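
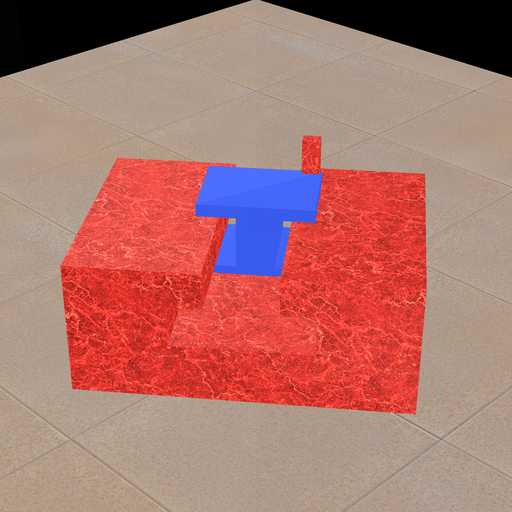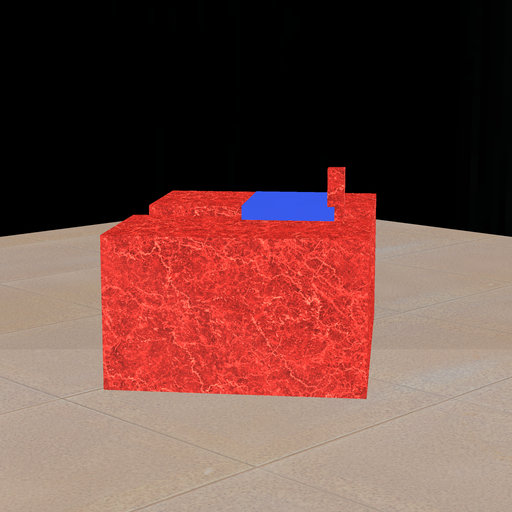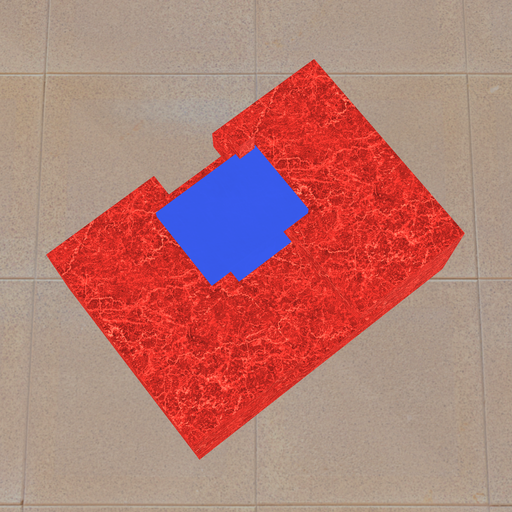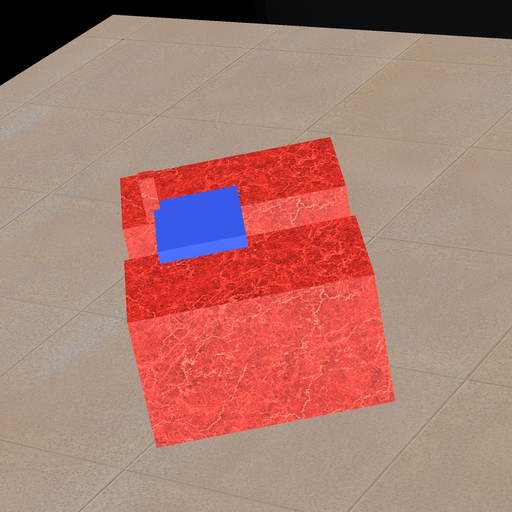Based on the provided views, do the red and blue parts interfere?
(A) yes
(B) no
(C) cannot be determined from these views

(A) yes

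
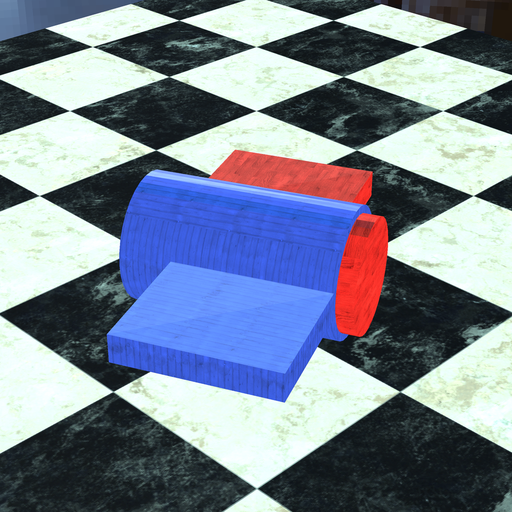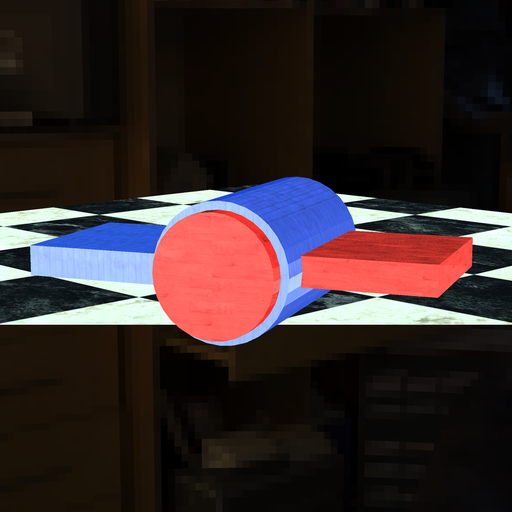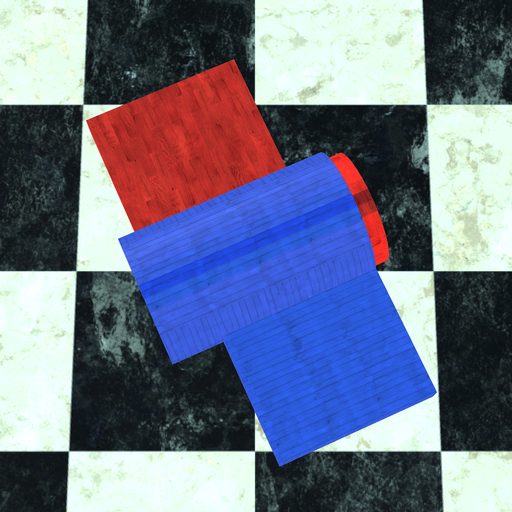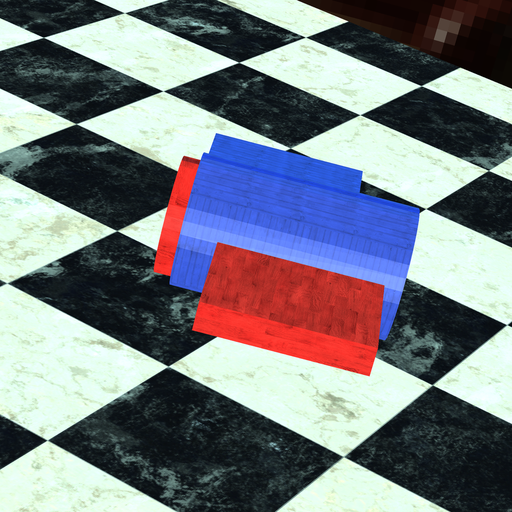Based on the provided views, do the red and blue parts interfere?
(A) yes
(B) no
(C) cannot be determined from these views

(A) yes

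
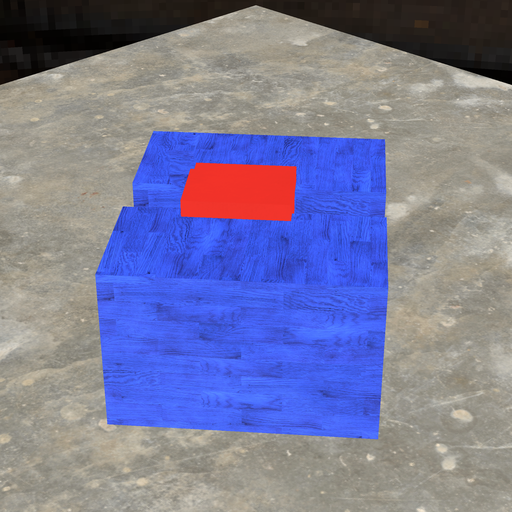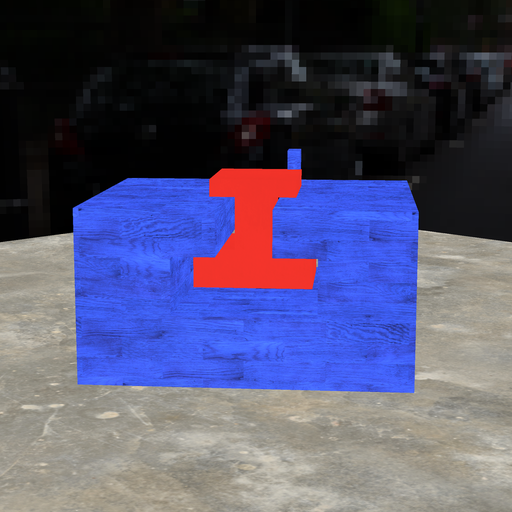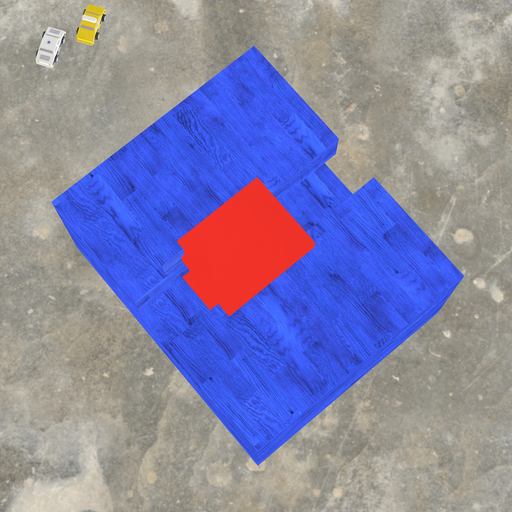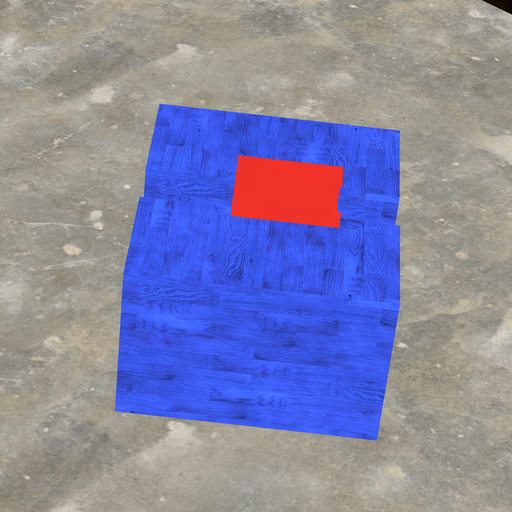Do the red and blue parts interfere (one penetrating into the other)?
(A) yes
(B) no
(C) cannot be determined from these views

(A) yes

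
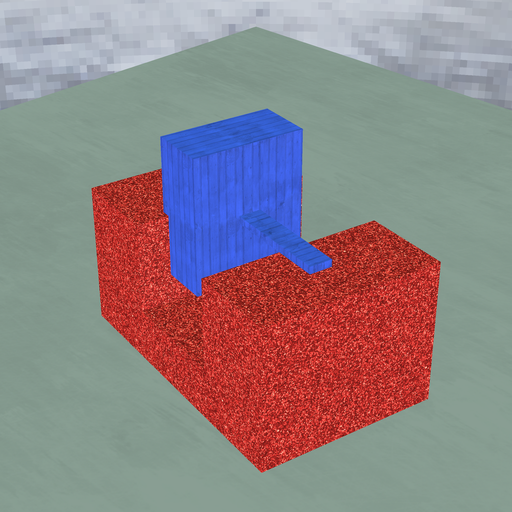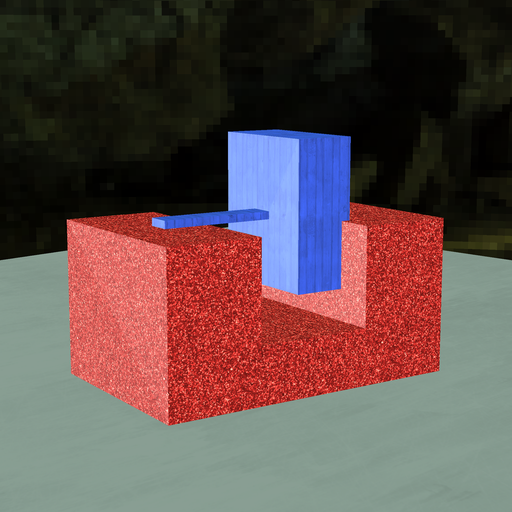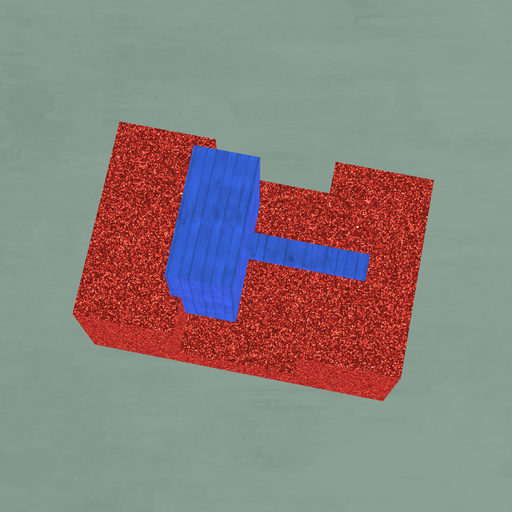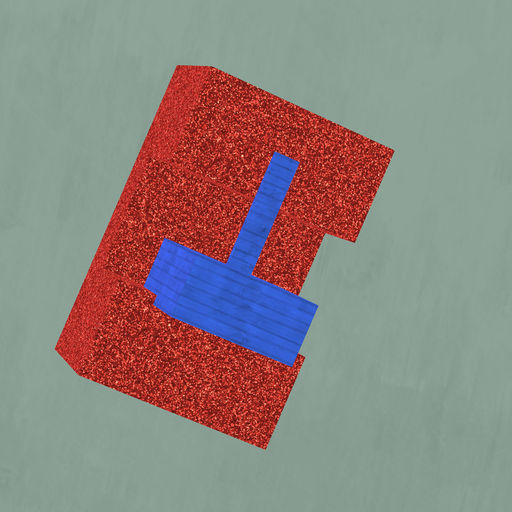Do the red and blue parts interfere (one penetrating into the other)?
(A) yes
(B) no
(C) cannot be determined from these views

(A) yes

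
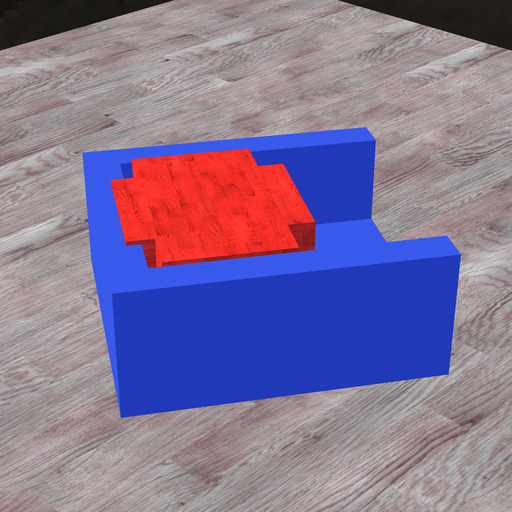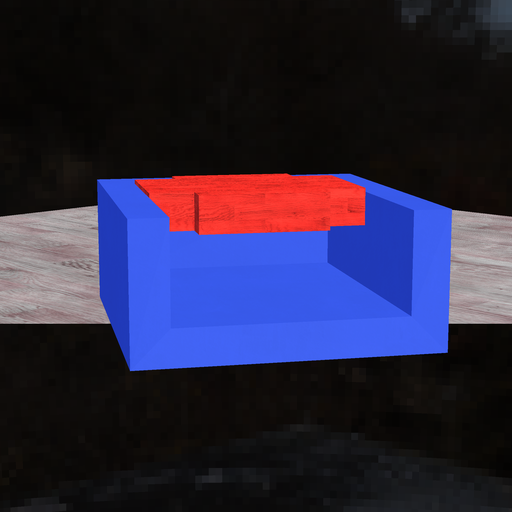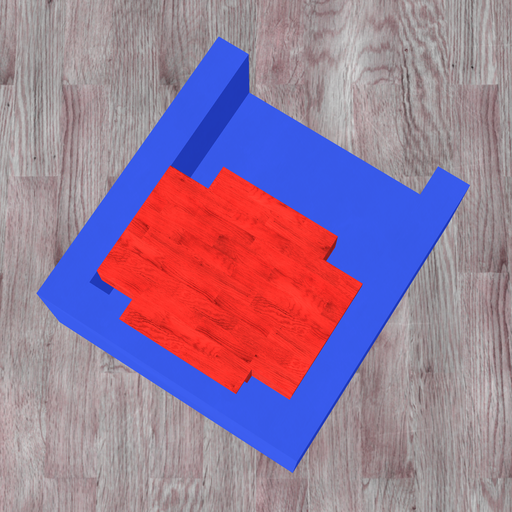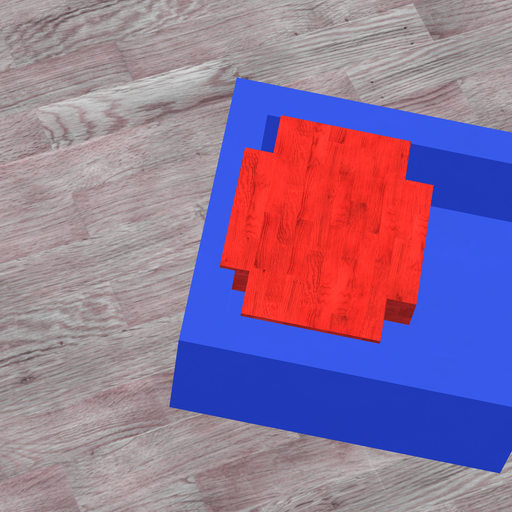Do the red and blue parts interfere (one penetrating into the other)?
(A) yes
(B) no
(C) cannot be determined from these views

(A) yes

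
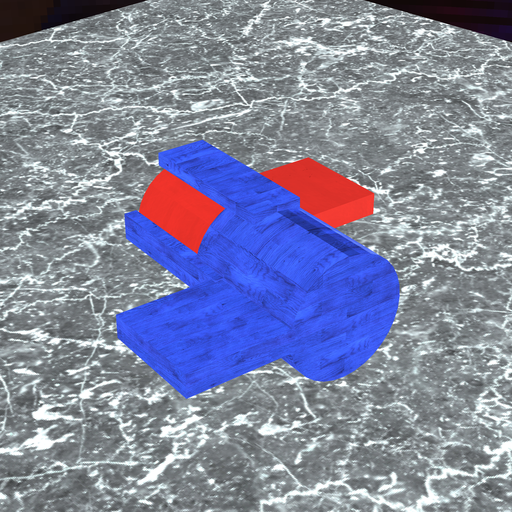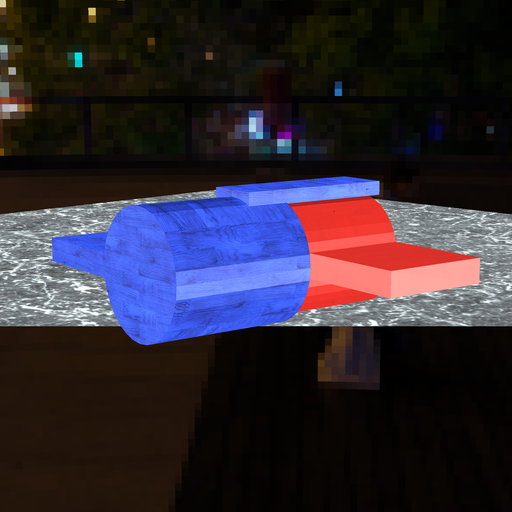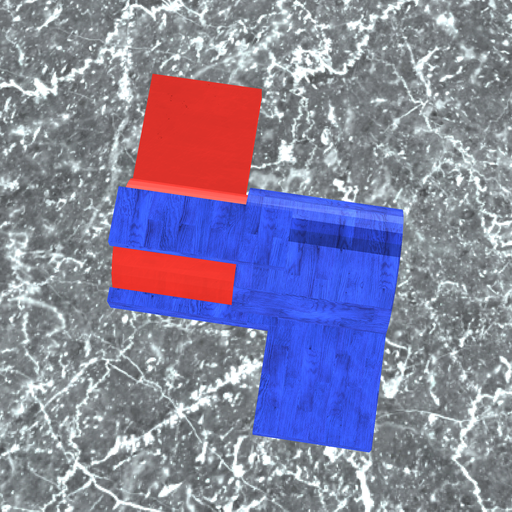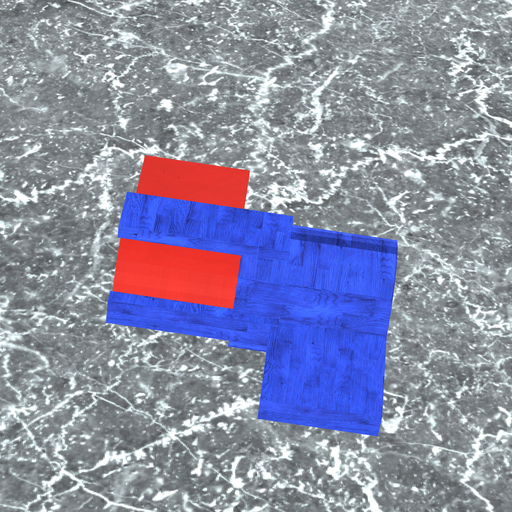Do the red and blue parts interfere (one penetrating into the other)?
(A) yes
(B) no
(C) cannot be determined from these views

(A) yes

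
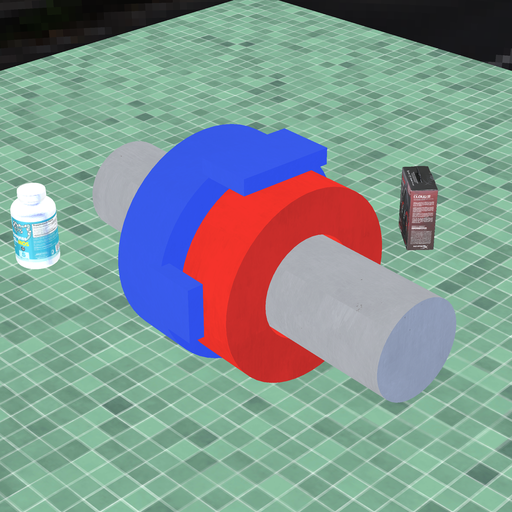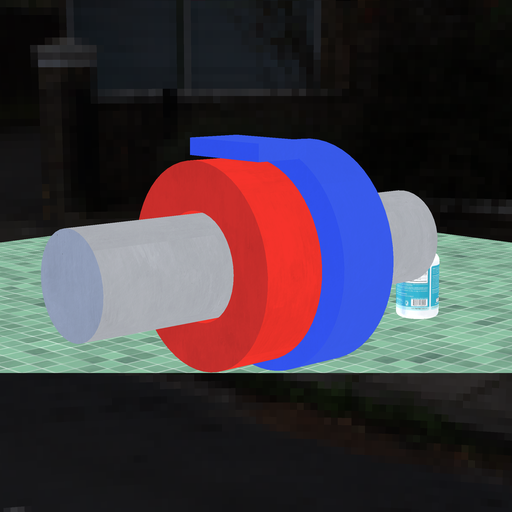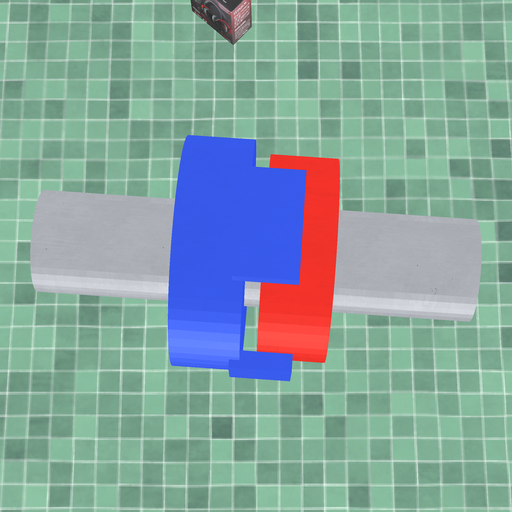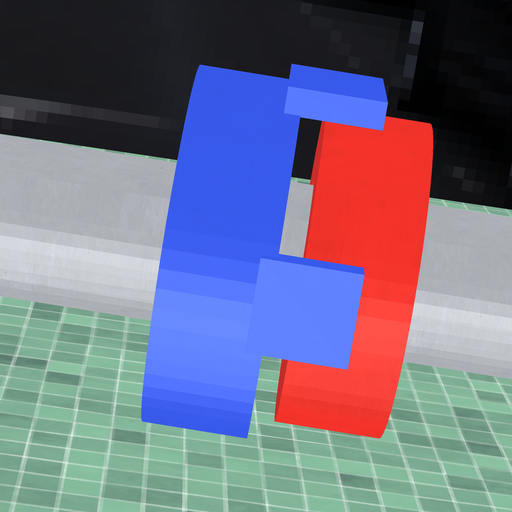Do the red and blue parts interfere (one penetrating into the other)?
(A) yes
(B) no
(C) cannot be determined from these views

(B) no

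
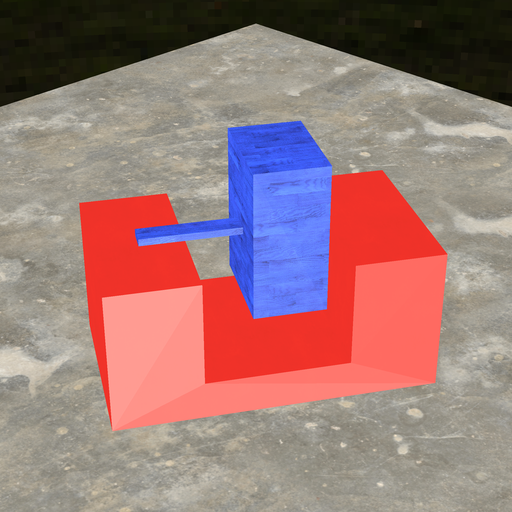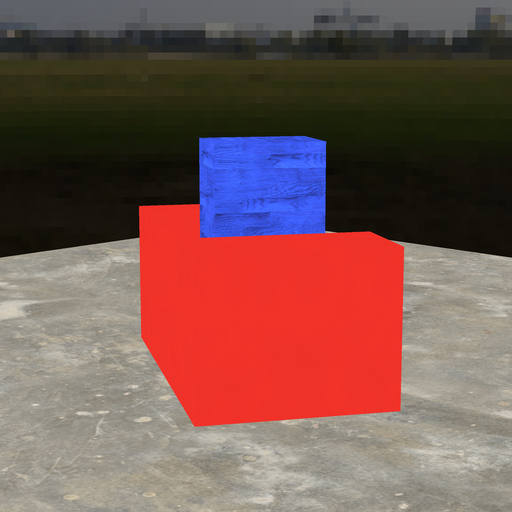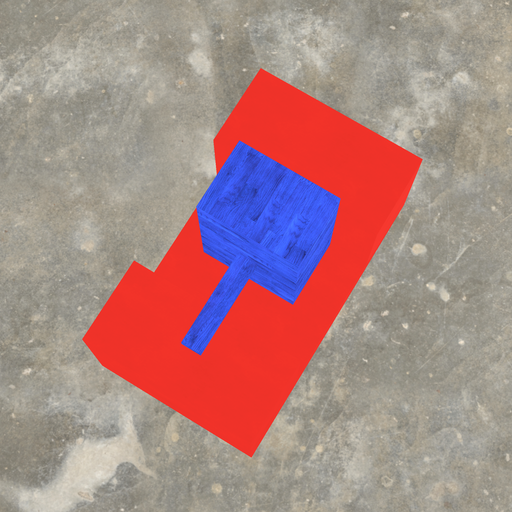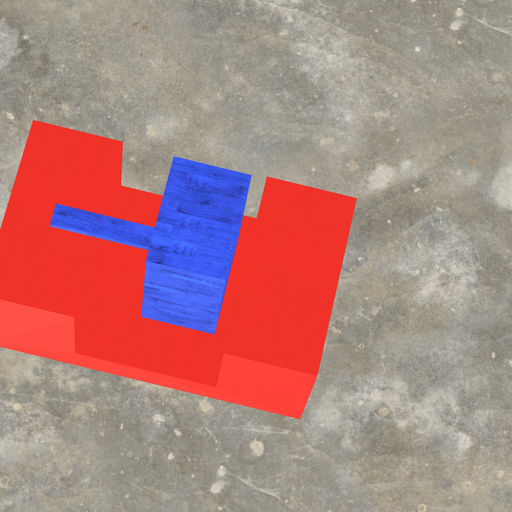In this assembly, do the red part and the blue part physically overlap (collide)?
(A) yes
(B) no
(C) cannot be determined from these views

(B) no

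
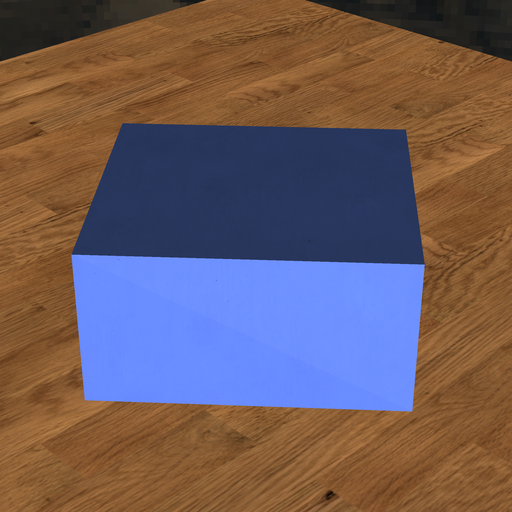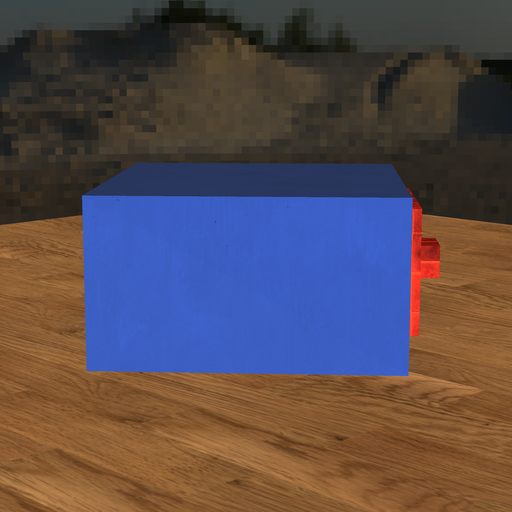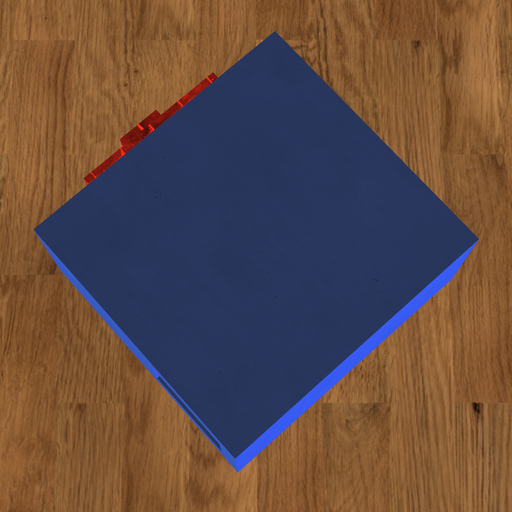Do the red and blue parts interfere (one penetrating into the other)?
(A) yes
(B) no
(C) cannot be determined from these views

(C) cannot be determined from these views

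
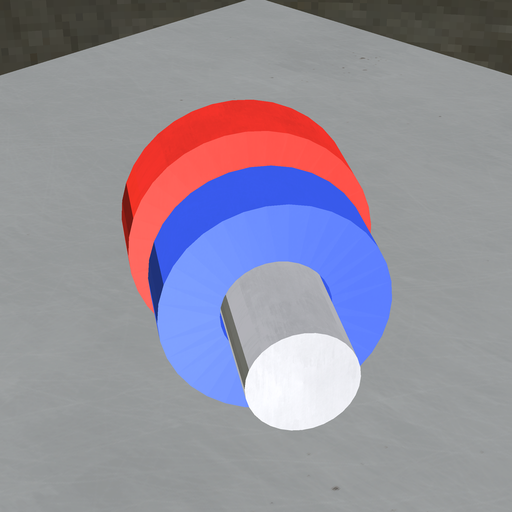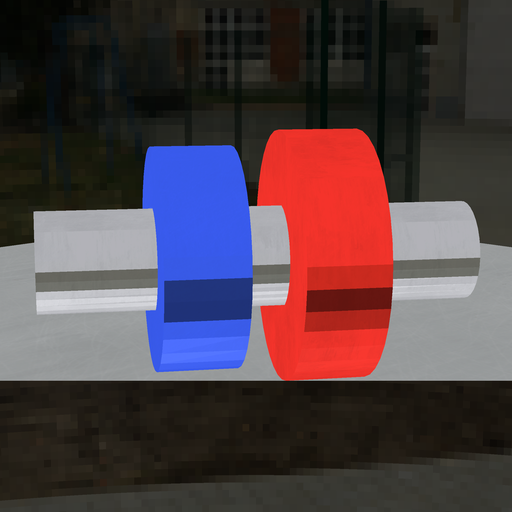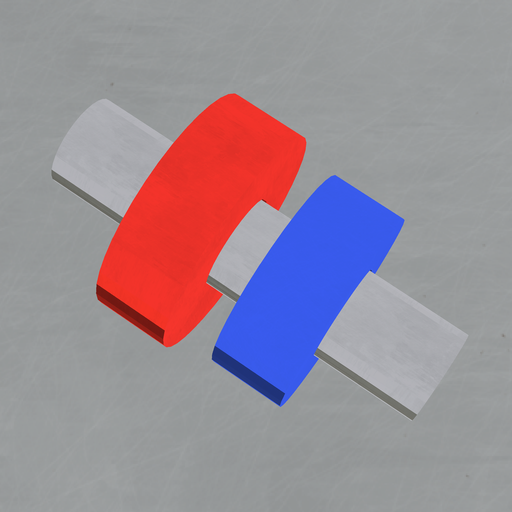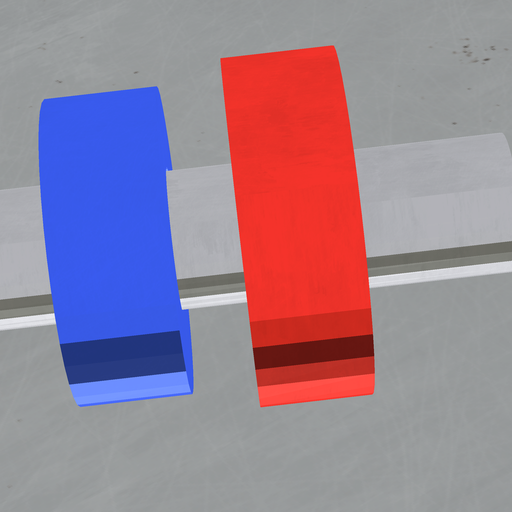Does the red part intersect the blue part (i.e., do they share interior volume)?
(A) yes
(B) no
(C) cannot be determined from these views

(B) no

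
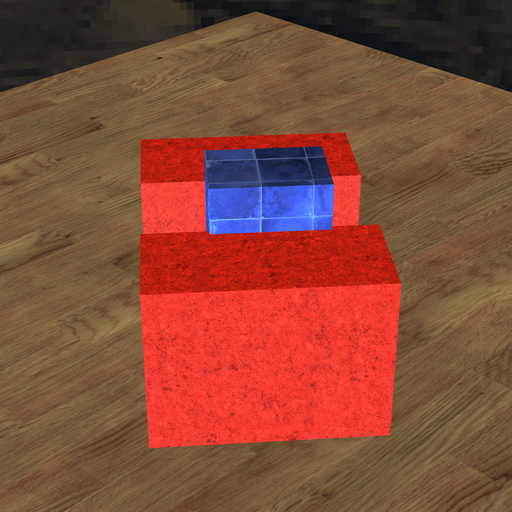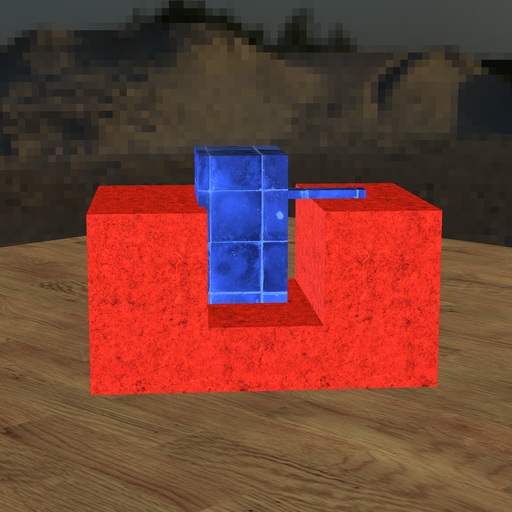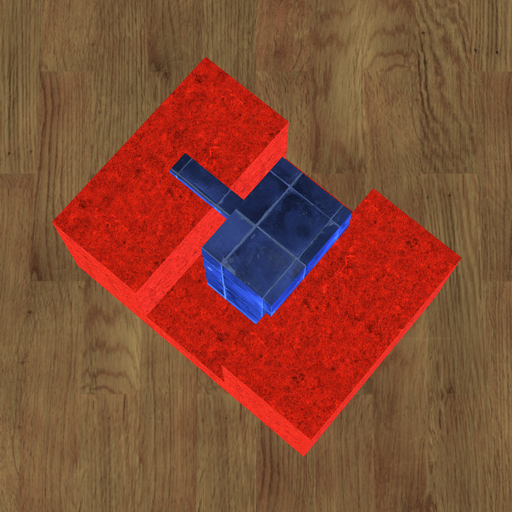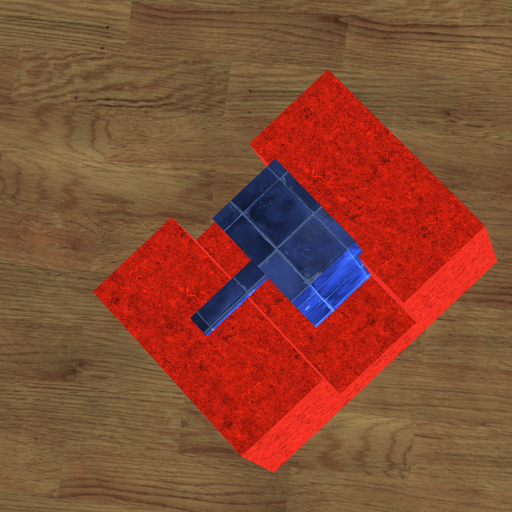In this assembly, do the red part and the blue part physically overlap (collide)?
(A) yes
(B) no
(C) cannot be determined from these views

(A) yes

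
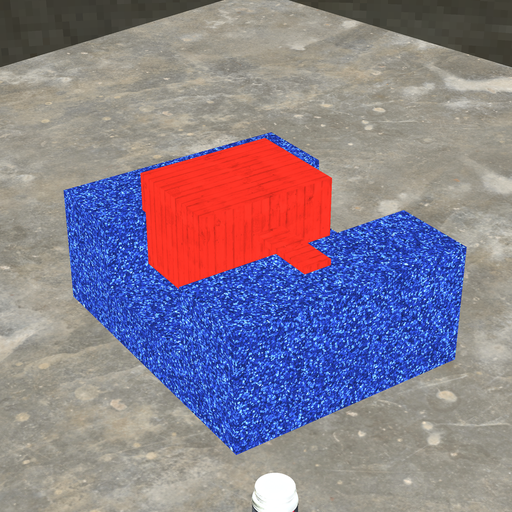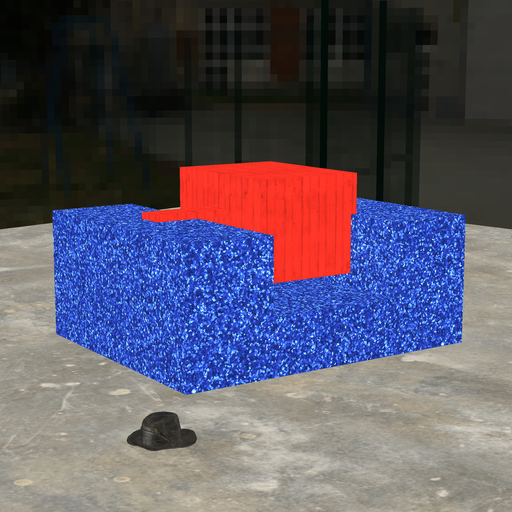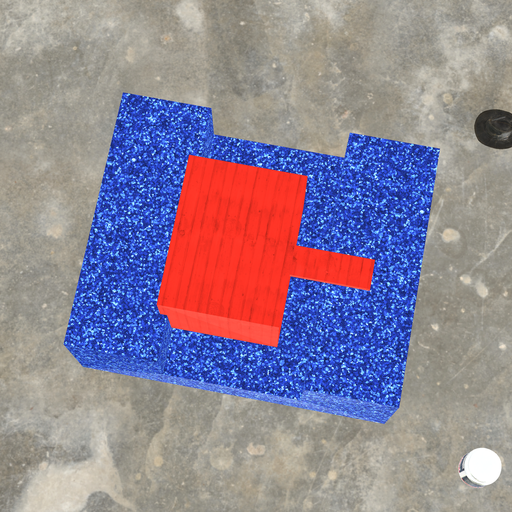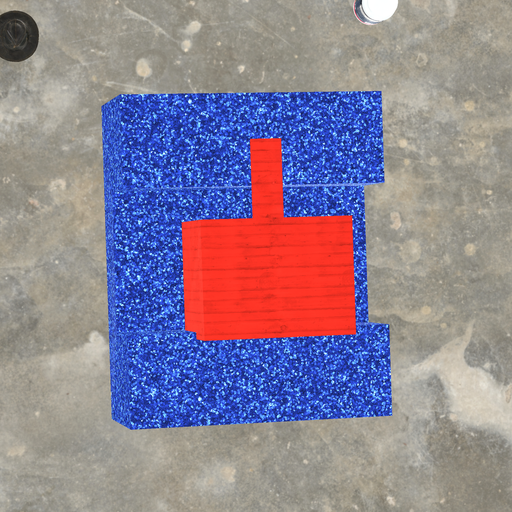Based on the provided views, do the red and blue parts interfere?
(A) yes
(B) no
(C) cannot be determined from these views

(A) yes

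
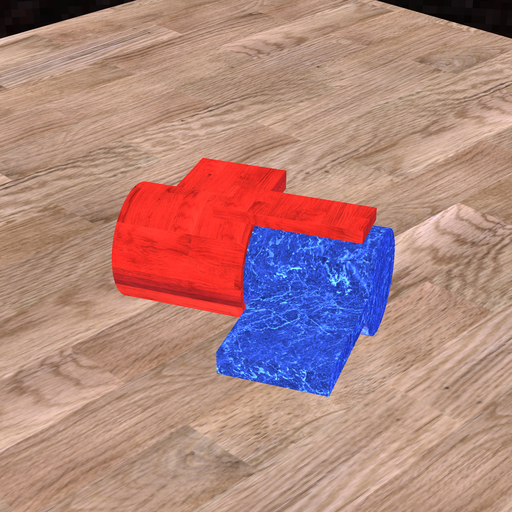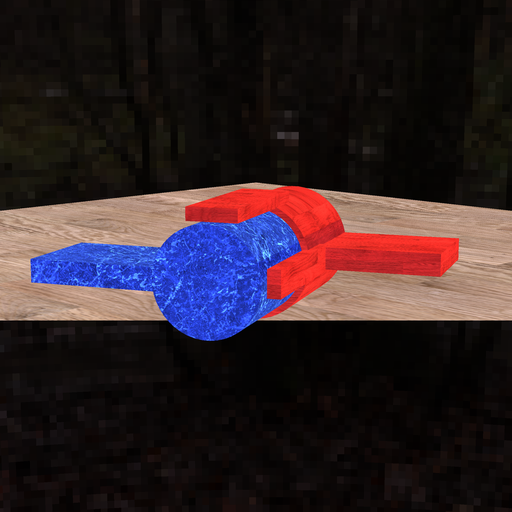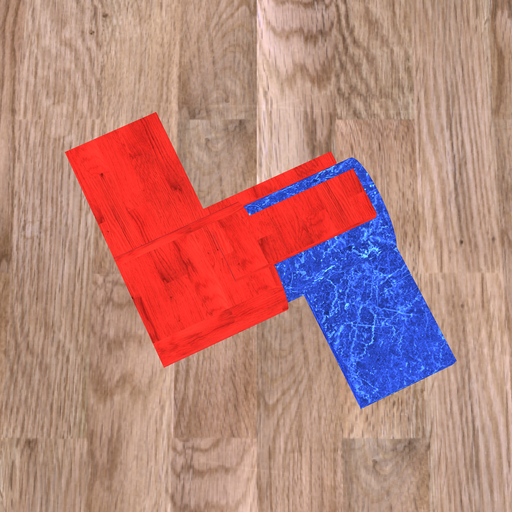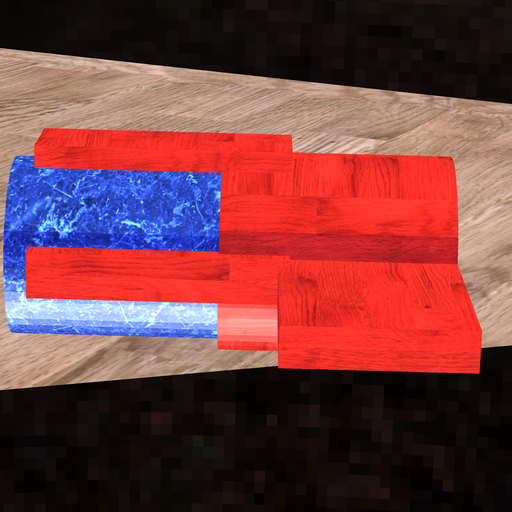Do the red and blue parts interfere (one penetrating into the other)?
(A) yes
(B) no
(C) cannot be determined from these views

(A) yes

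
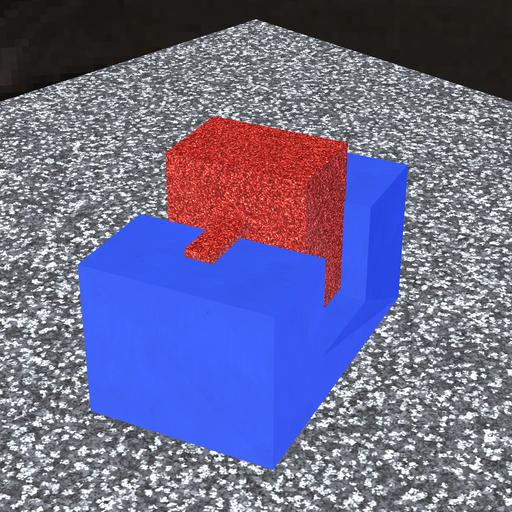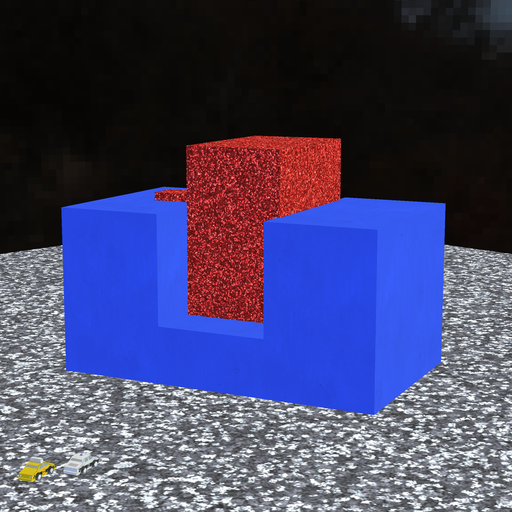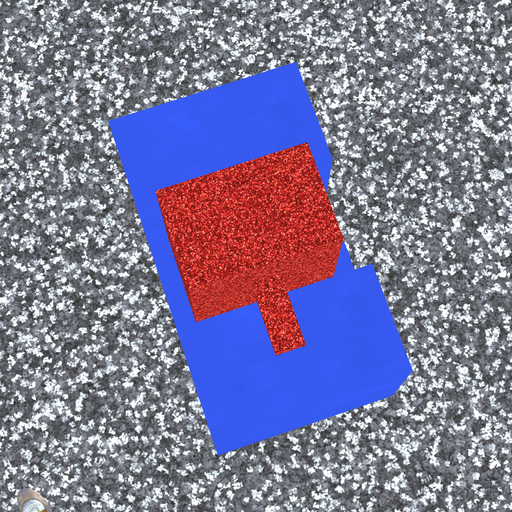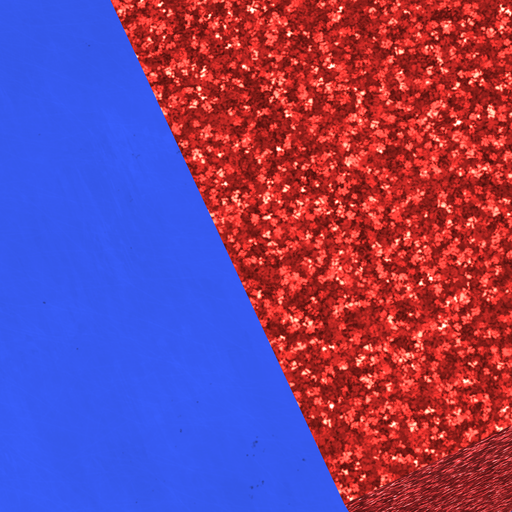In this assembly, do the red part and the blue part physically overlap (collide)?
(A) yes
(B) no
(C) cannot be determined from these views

(A) yes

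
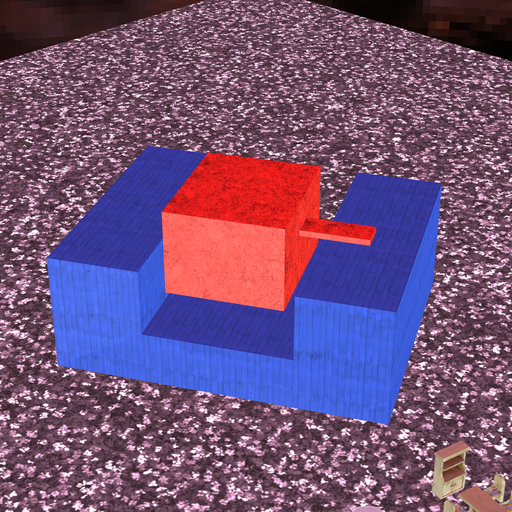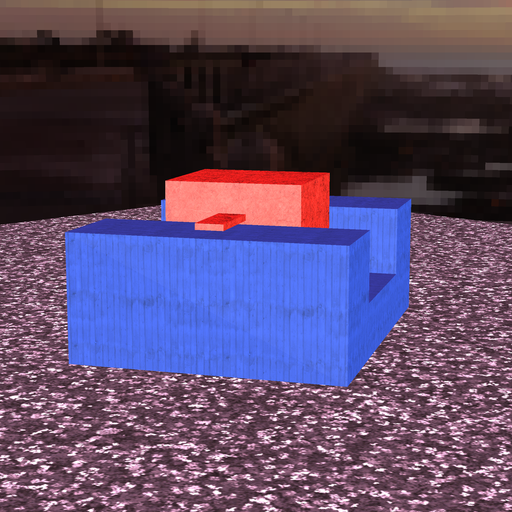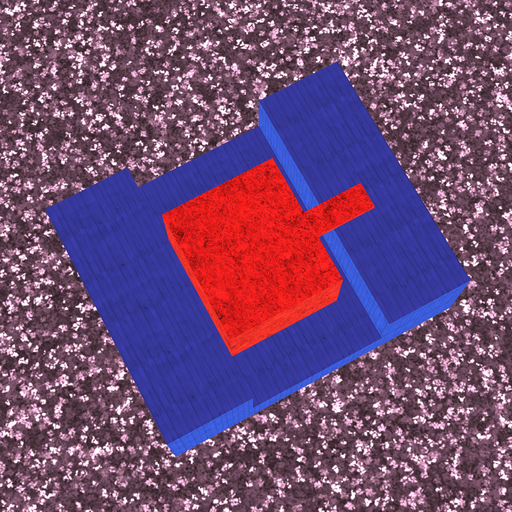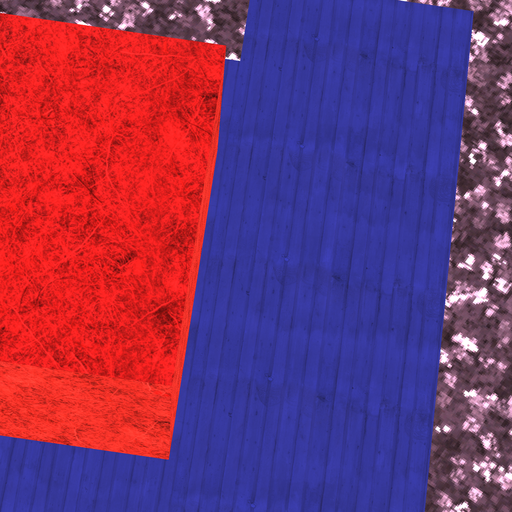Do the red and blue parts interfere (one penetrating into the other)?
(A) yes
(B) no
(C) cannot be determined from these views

(B) no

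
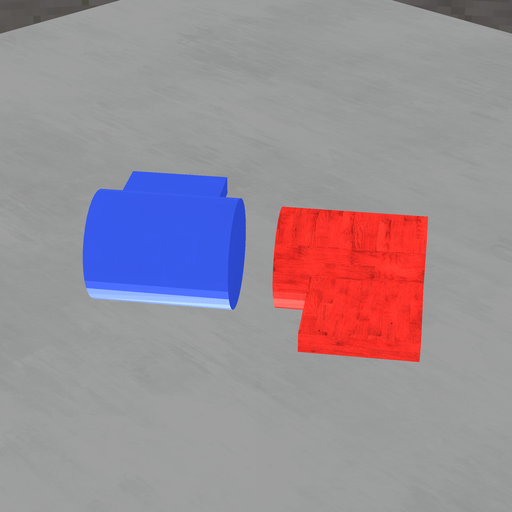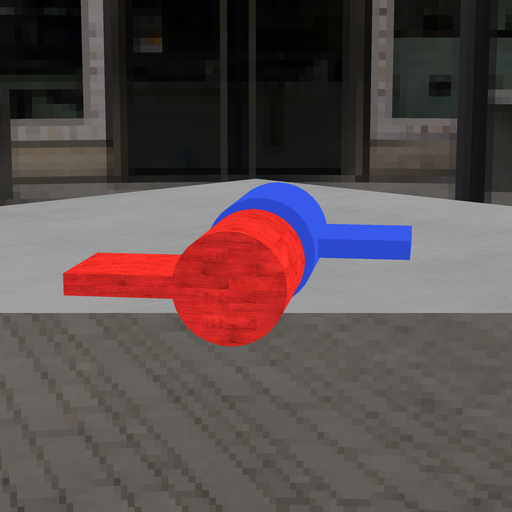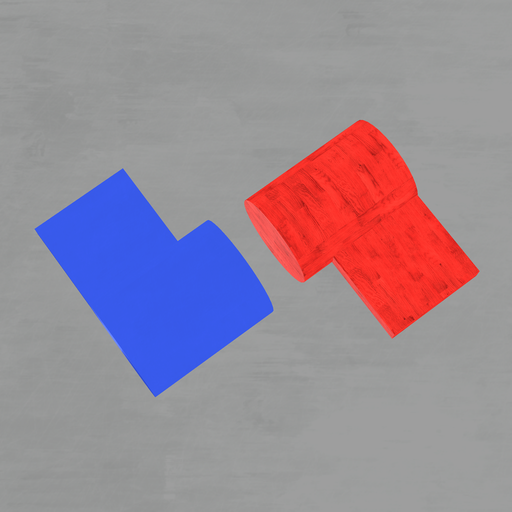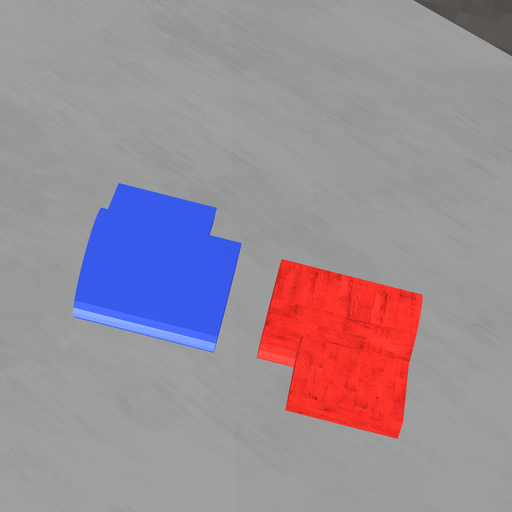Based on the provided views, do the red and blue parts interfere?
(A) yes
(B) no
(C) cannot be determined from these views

(B) no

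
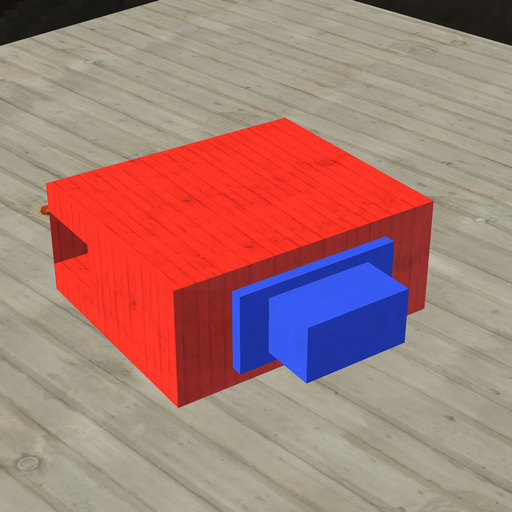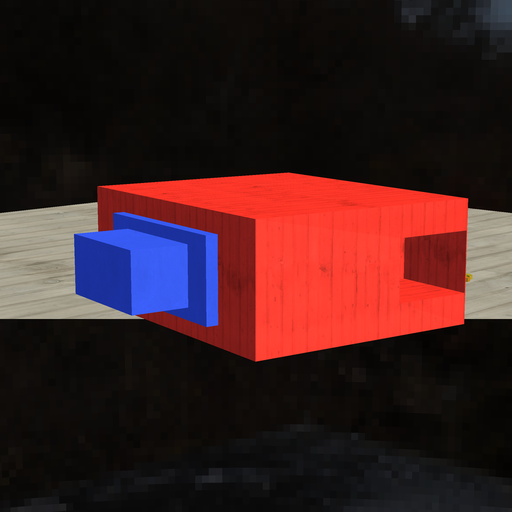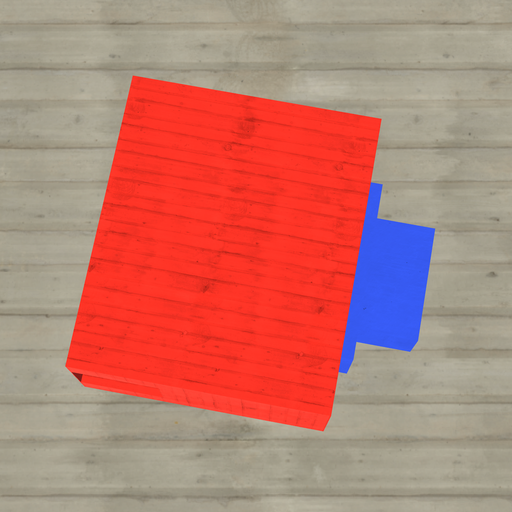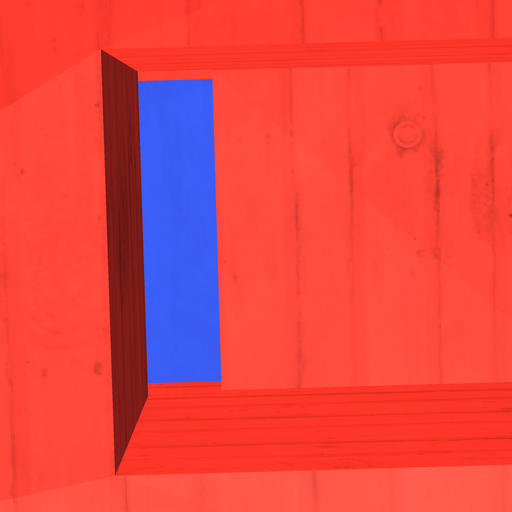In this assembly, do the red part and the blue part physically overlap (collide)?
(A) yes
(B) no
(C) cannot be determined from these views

(A) yes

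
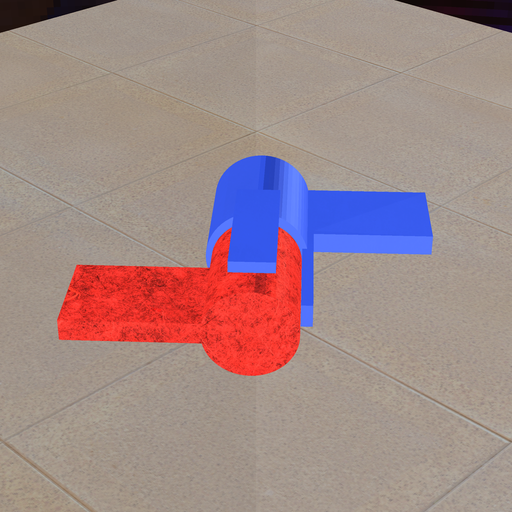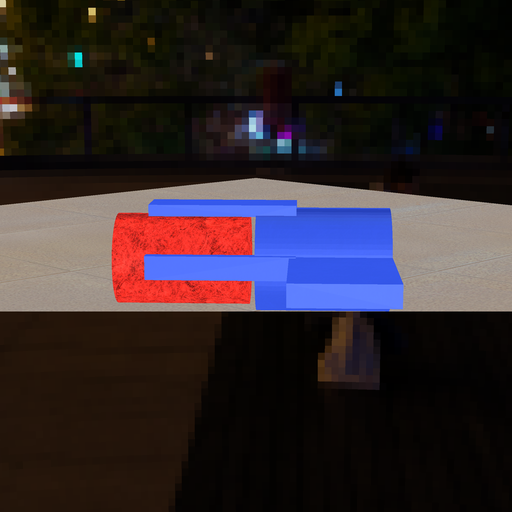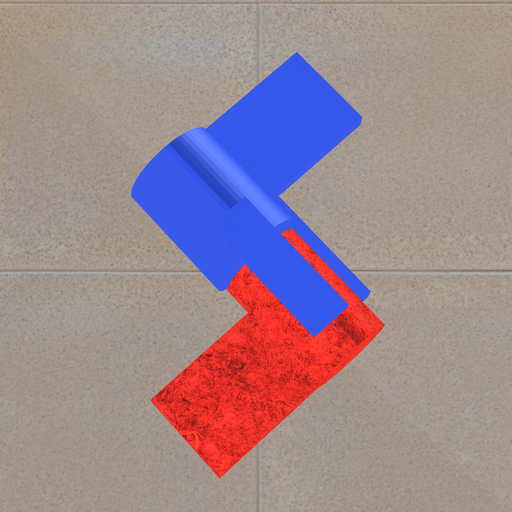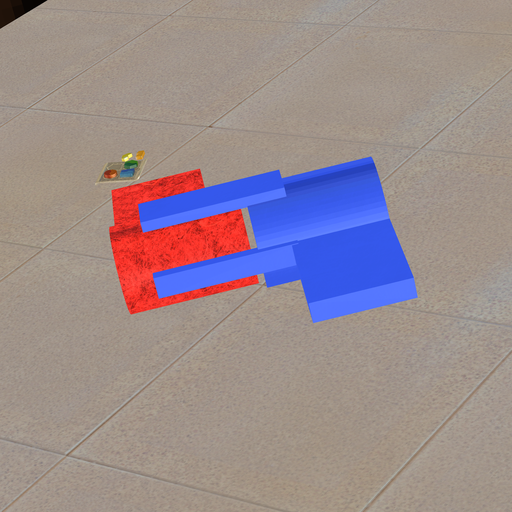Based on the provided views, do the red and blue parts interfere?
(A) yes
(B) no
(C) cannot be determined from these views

(B) no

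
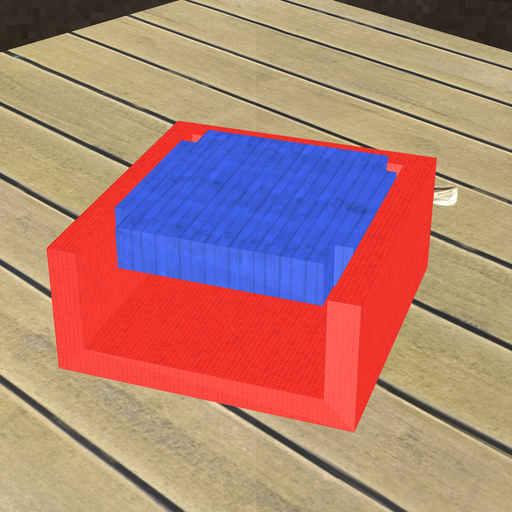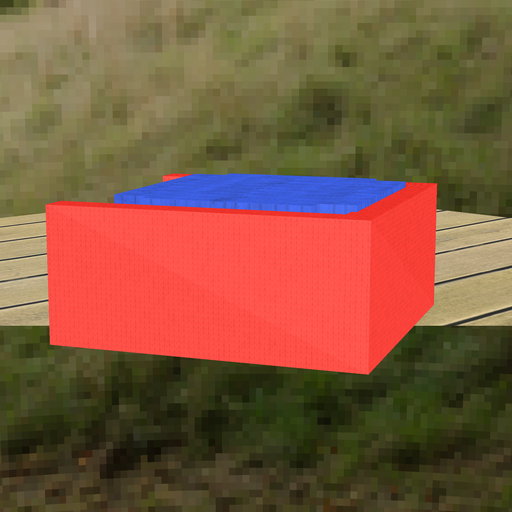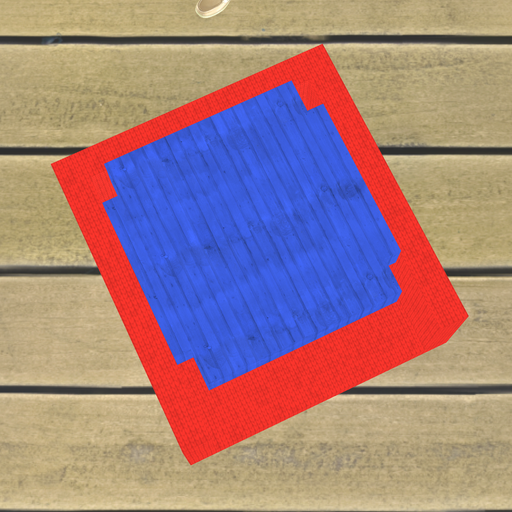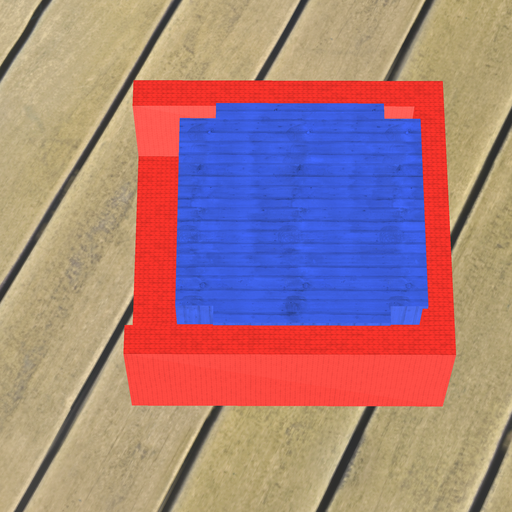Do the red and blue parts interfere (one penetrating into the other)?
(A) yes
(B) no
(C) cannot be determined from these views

(A) yes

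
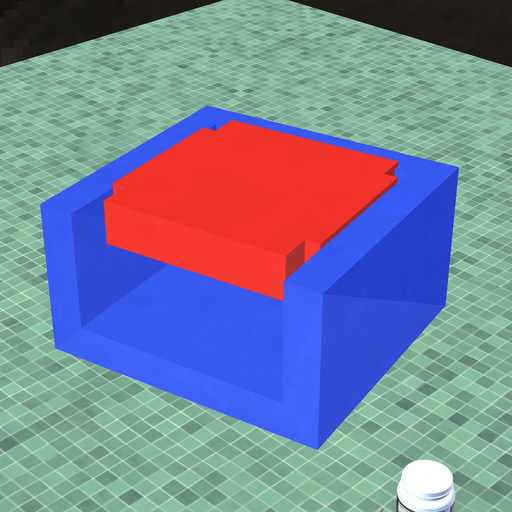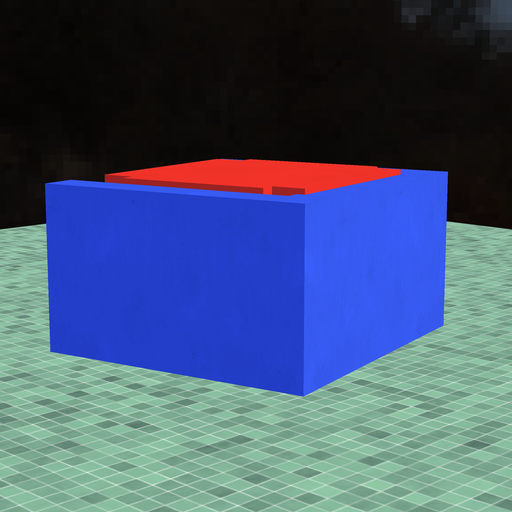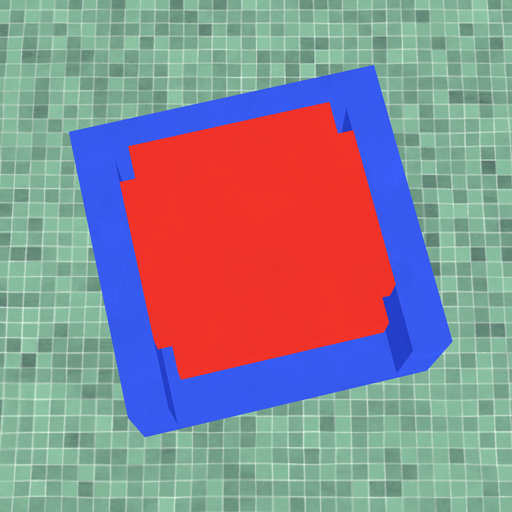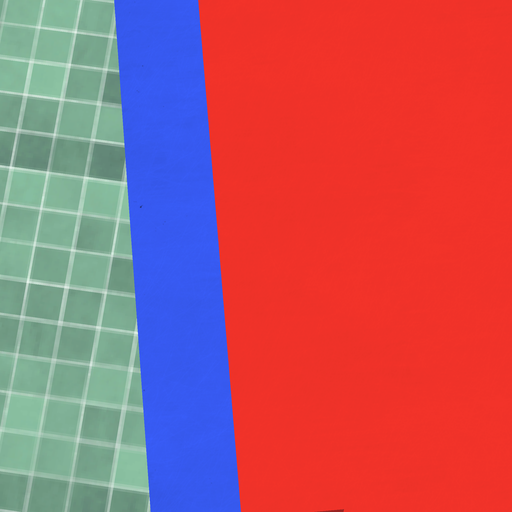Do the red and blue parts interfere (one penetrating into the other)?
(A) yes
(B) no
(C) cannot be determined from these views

(A) yes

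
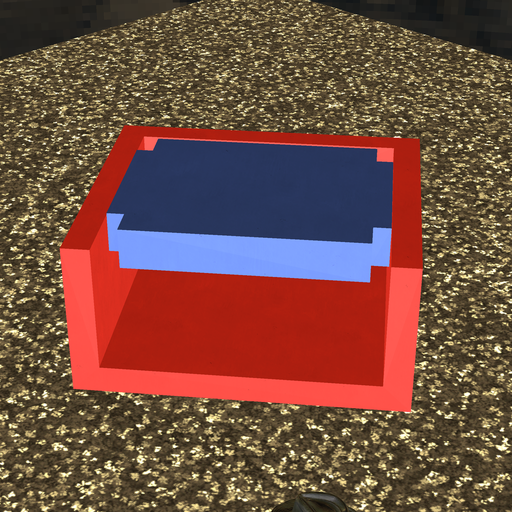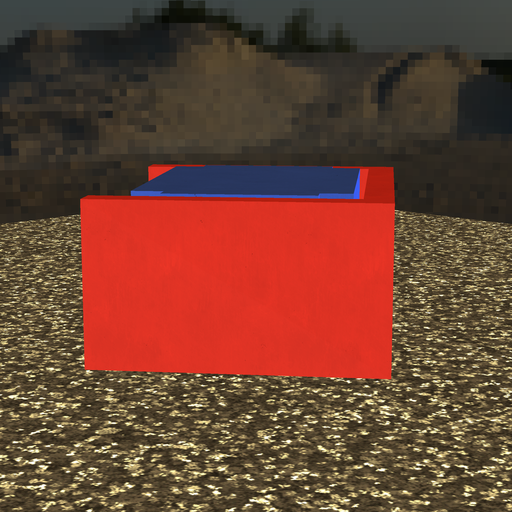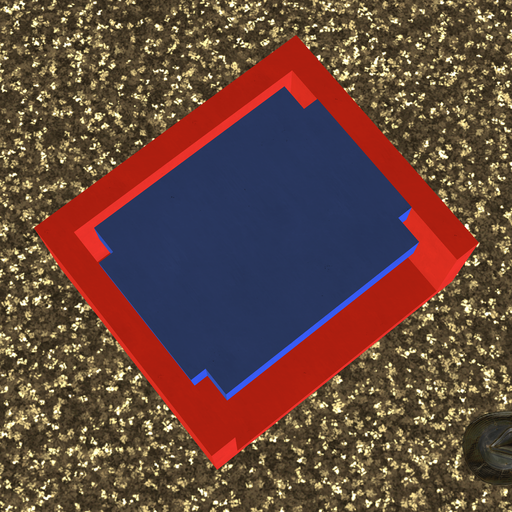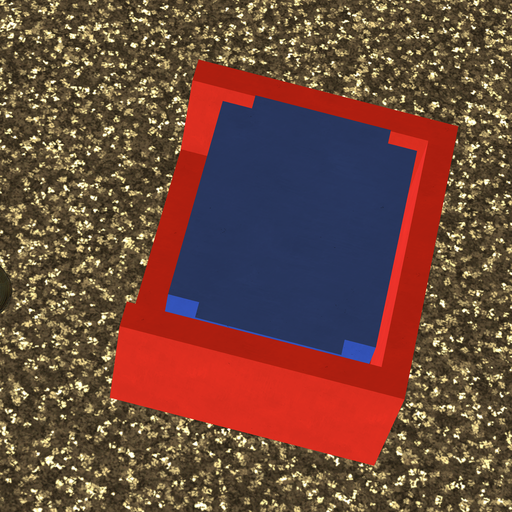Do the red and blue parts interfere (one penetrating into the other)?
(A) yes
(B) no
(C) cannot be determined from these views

(B) no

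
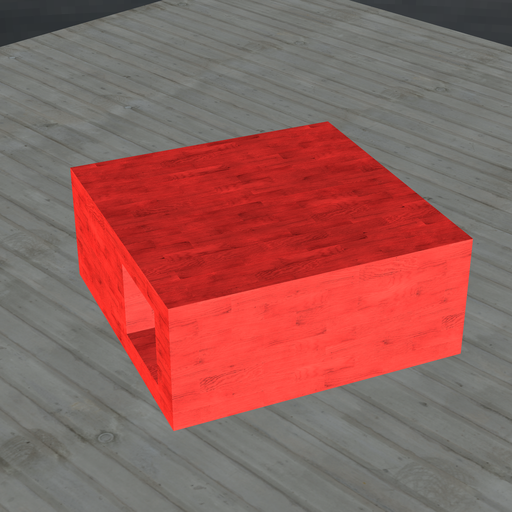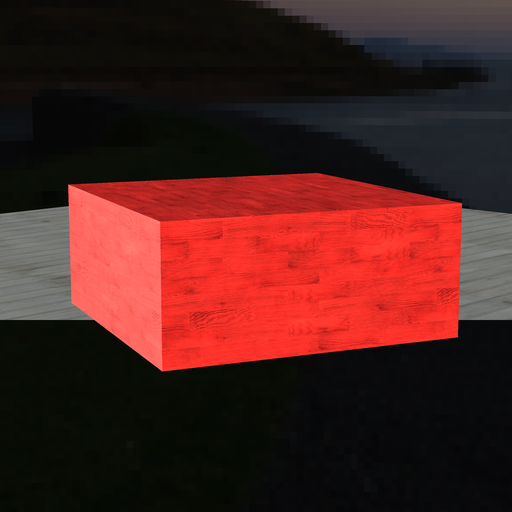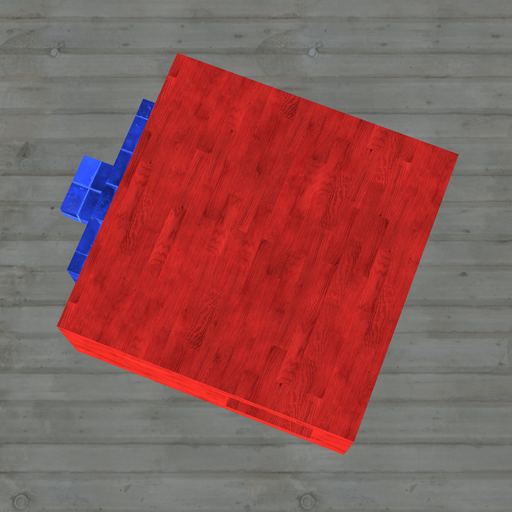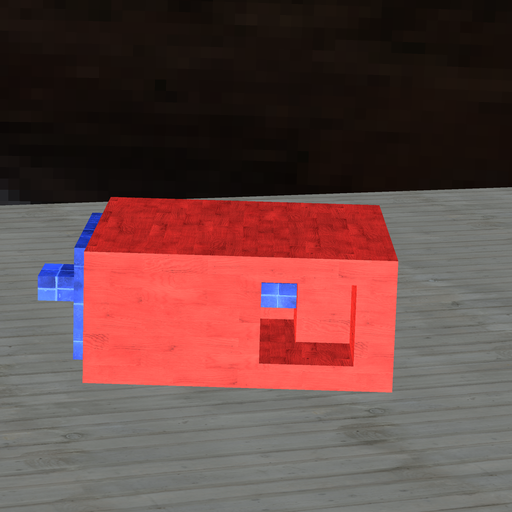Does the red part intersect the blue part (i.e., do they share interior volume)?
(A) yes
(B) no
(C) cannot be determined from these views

(A) yes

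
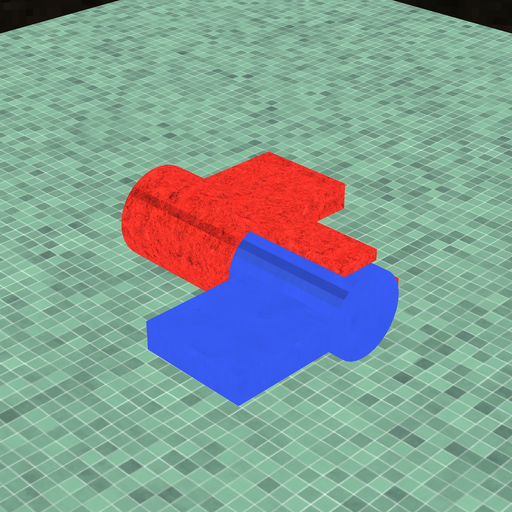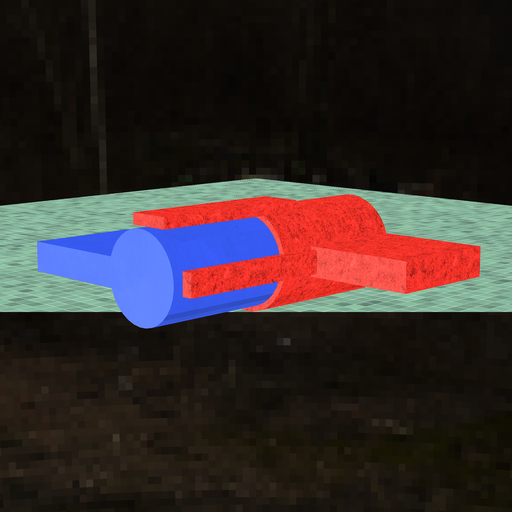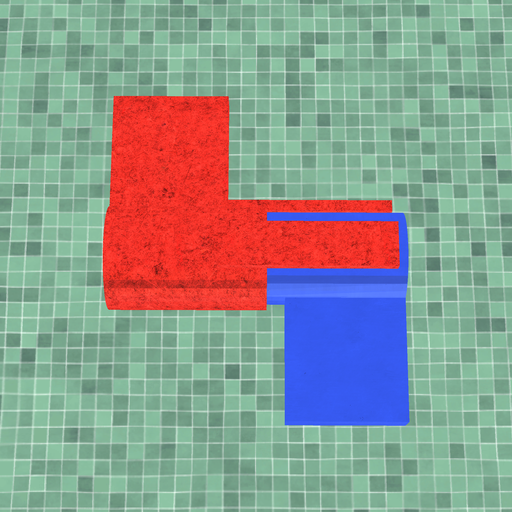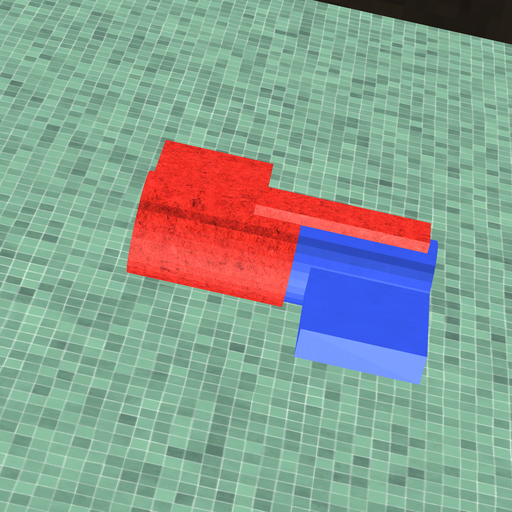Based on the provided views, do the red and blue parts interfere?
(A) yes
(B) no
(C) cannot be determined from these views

(A) yes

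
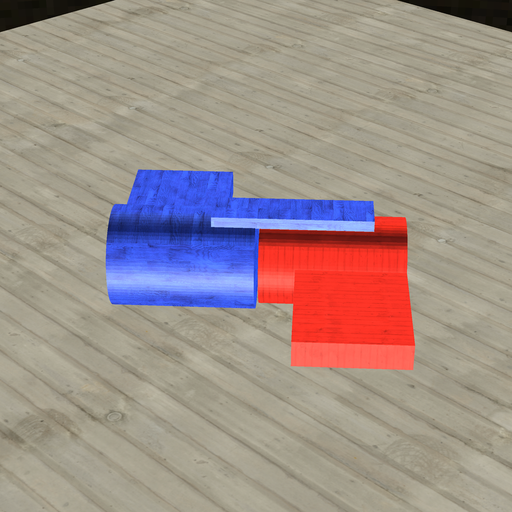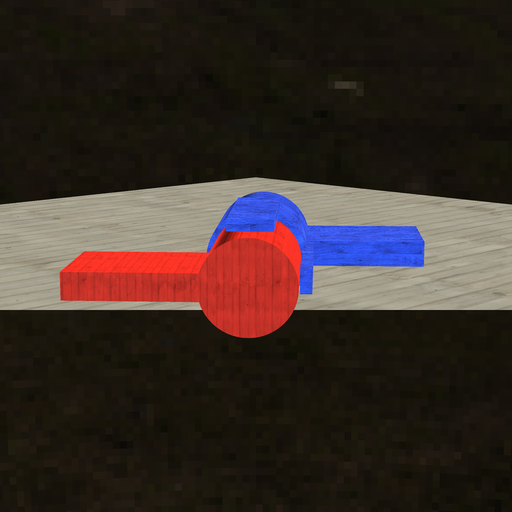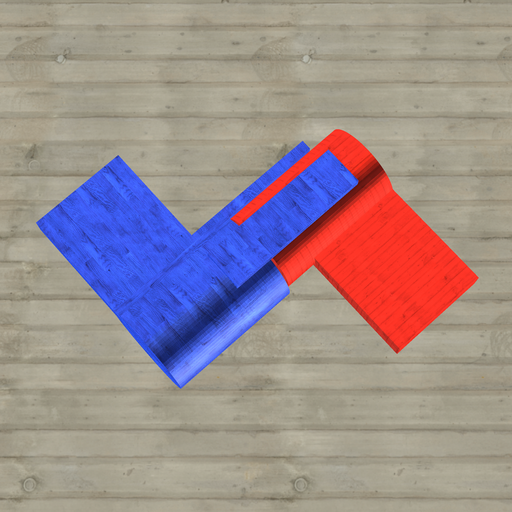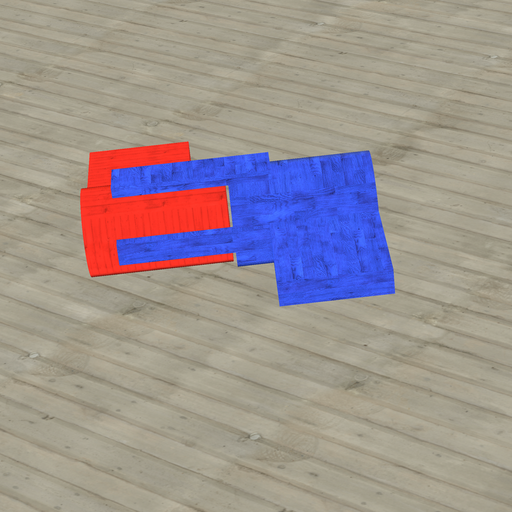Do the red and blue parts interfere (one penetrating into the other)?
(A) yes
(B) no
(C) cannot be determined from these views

(B) no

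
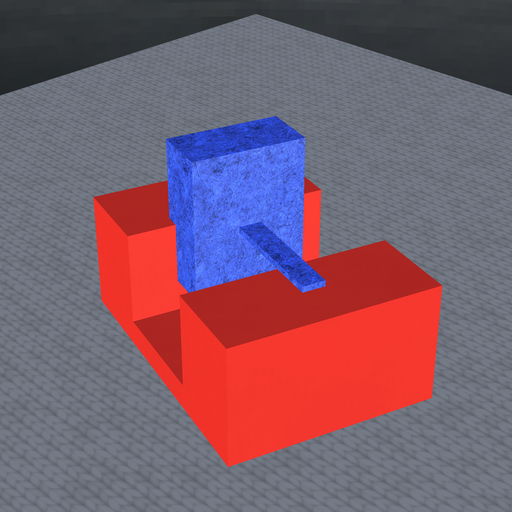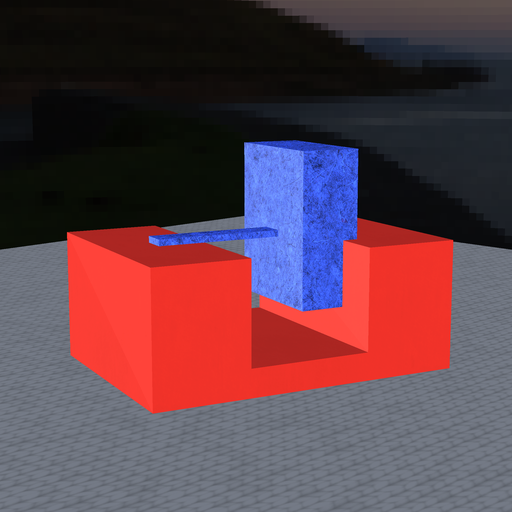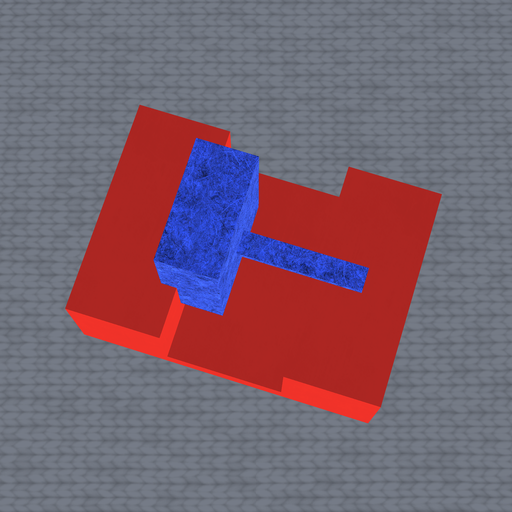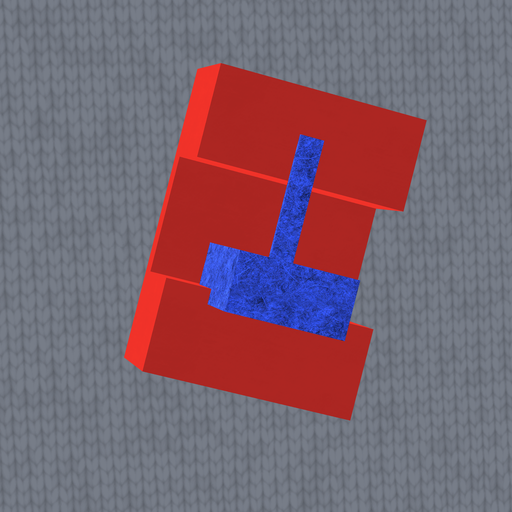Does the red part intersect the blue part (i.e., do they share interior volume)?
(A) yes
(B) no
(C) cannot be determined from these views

(A) yes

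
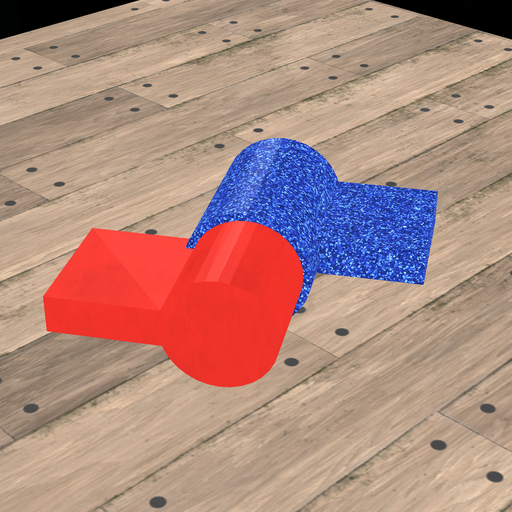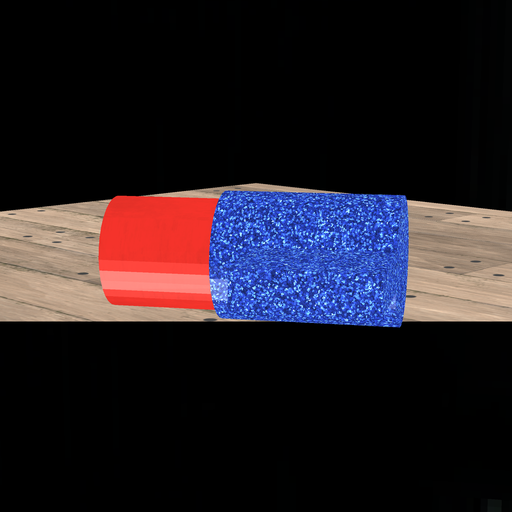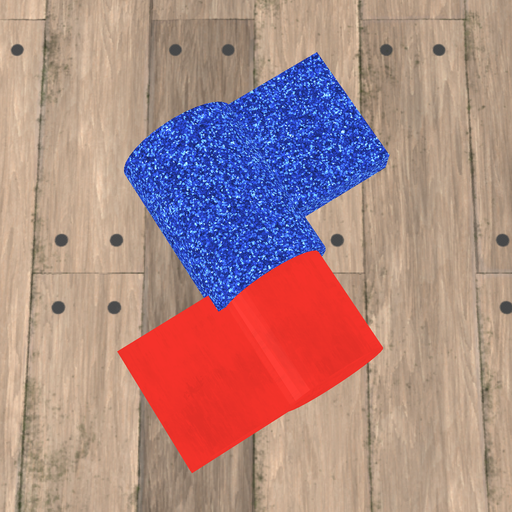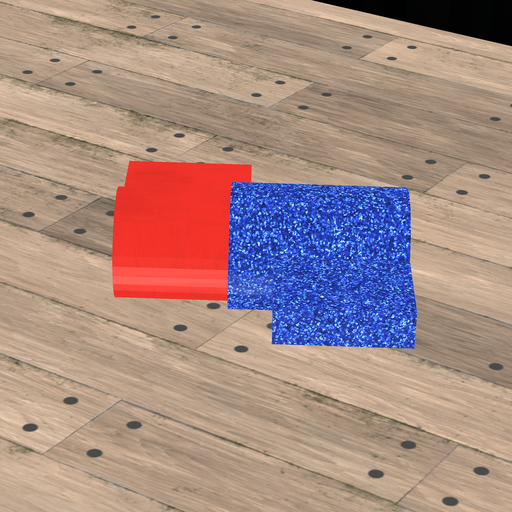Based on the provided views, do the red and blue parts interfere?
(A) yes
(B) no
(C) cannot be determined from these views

(A) yes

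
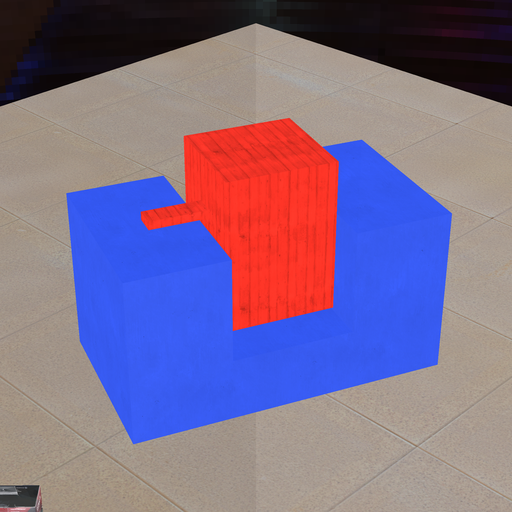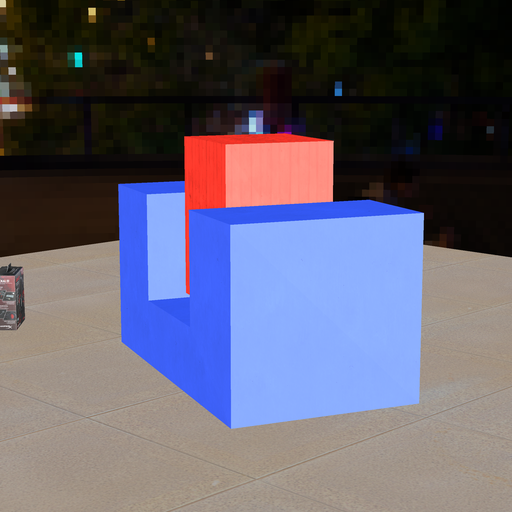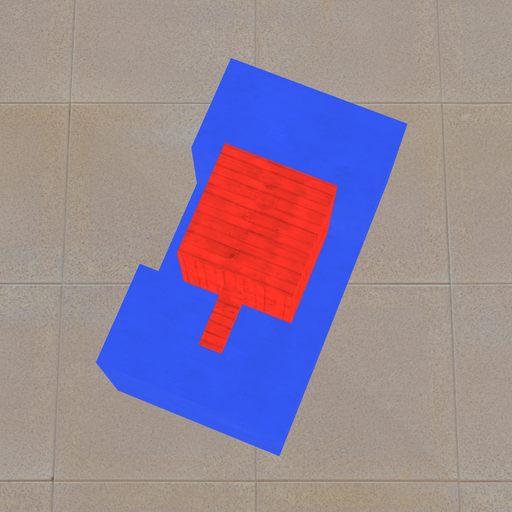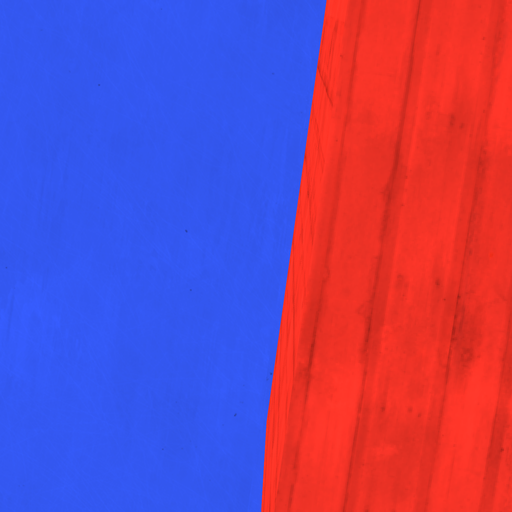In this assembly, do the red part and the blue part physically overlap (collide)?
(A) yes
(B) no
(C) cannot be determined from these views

(B) no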